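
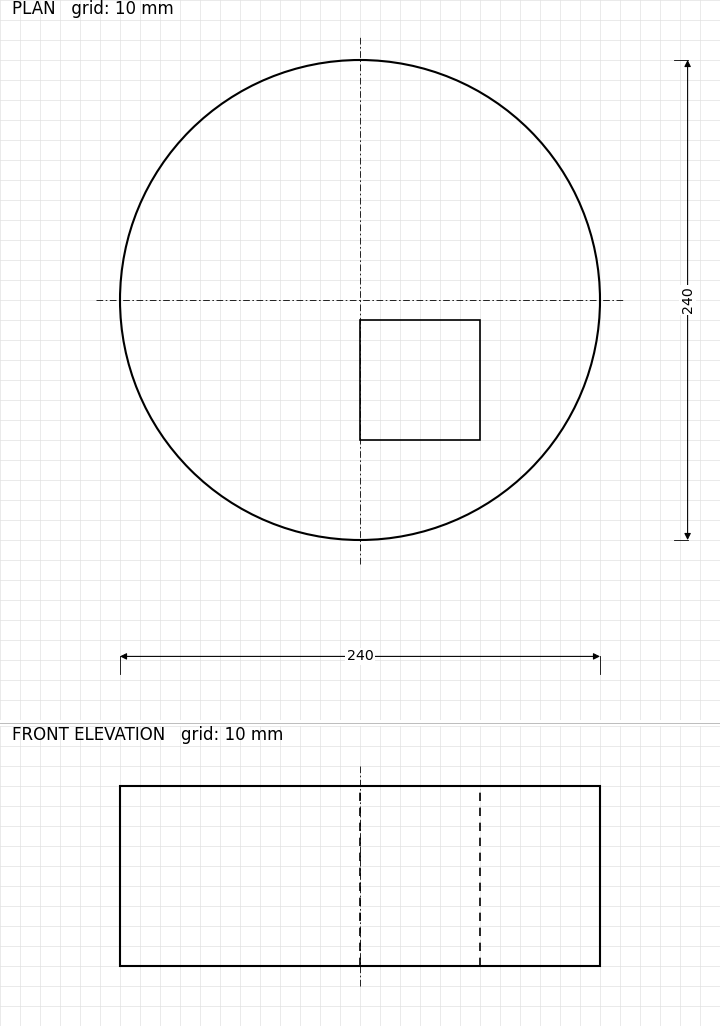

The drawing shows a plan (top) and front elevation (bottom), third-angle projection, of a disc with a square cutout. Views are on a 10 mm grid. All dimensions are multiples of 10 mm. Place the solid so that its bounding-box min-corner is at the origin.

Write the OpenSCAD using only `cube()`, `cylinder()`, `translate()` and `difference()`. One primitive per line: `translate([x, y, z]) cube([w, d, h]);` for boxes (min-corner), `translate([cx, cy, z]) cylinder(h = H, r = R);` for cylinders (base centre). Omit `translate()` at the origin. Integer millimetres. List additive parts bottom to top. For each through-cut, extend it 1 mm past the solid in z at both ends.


difference() {
  translate([120, 120, 0]) cylinder(h = 90, r = 120);
  translate([120, 50, -1]) cube([60, 60, 92]);
}


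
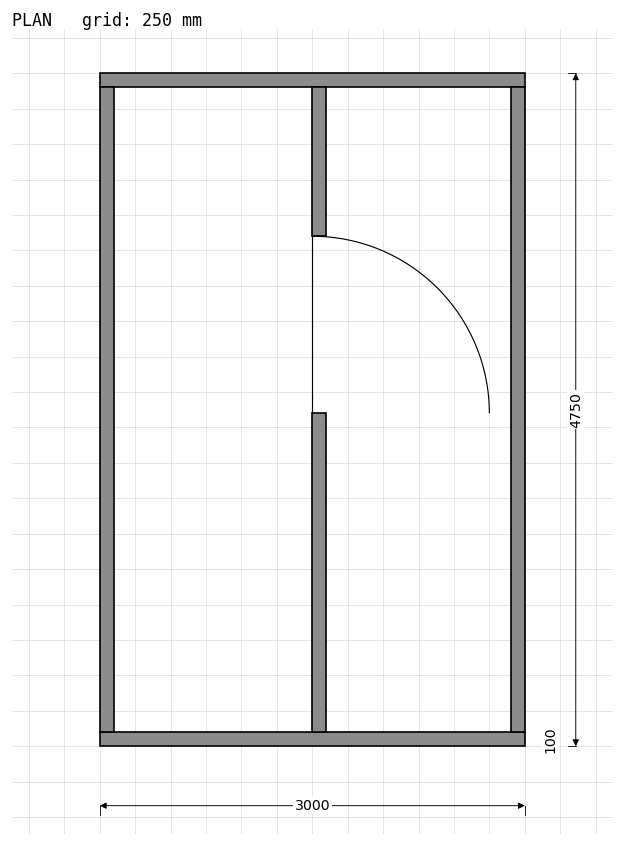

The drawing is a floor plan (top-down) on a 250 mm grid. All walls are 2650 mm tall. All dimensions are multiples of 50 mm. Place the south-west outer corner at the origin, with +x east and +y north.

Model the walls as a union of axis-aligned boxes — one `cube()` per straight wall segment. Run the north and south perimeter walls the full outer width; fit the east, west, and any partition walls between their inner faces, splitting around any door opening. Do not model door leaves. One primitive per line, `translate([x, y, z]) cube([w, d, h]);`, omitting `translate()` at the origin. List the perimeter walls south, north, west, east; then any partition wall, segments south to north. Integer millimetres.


cube([3000, 100, 2650]);
translate([0, 4650, 0]) cube([3000, 100, 2650]);
translate([0, 100, 0]) cube([100, 4550, 2650]);
translate([2900, 100, 0]) cube([100, 4550, 2650]);
translate([1500, 100, 0]) cube([100, 2250, 2650]);
translate([1500, 3600, 0]) cube([100, 1050, 2650]);


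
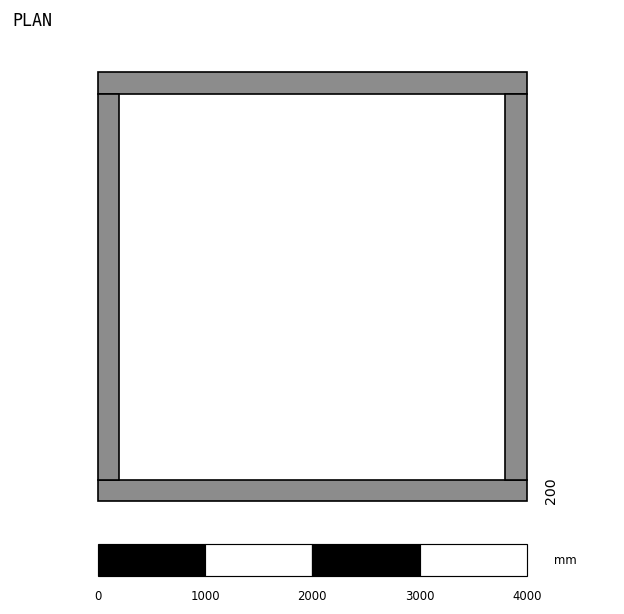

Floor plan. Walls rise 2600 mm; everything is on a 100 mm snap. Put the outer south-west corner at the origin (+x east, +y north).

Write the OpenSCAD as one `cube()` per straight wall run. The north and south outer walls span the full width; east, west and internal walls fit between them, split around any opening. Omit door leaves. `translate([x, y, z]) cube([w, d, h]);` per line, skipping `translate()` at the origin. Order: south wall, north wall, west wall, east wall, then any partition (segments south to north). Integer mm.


cube([4000, 200, 2600]);
translate([0, 3800, 0]) cube([4000, 200, 2600]);
translate([0, 200, 0]) cube([200, 3600, 2600]);
translate([3800, 200, 0]) cube([200, 3600, 2600]);


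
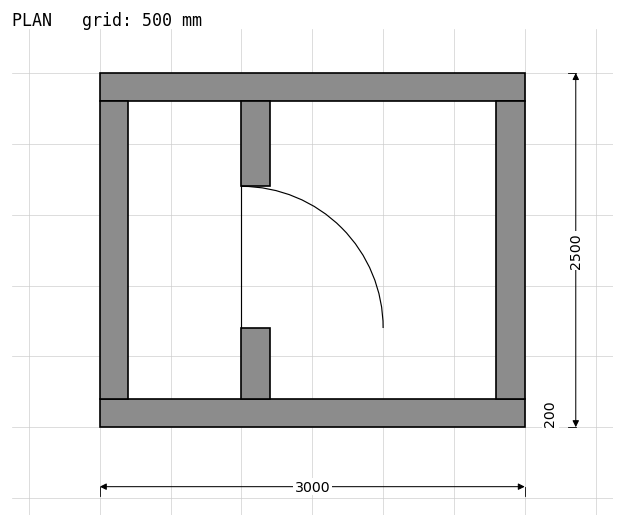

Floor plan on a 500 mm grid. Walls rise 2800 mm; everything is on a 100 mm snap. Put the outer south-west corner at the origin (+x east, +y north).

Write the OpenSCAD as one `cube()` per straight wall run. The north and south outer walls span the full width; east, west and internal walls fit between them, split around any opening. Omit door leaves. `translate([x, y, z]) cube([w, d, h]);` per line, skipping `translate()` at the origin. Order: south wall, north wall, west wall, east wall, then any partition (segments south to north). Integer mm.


cube([3000, 200, 2800]);
translate([0, 2300, 0]) cube([3000, 200, 2800]);
translate([0, 200, 0]) cube([200, 2100, 2800]);
translate([2800, 200, 0]) cube([200, 2100, 2800]);
translate([1000, 200, 0]) cube([200, 500, 2800]);
translate([1000, 1700, 0]) cube([200, 600, 2800]);


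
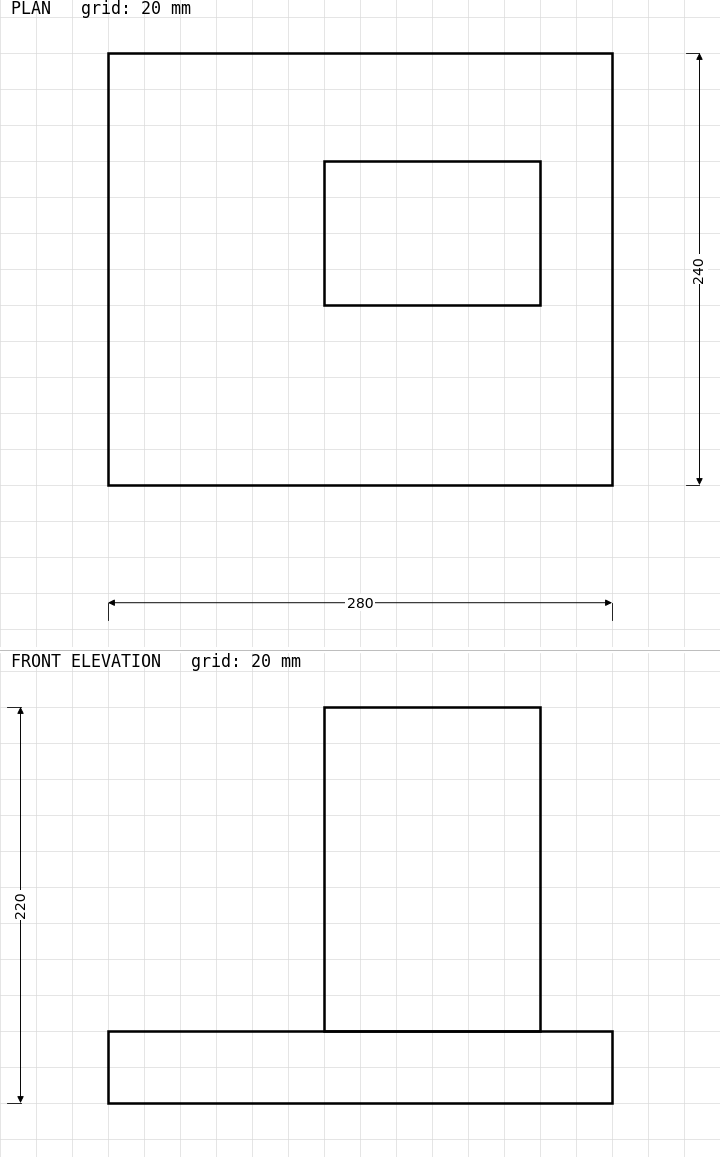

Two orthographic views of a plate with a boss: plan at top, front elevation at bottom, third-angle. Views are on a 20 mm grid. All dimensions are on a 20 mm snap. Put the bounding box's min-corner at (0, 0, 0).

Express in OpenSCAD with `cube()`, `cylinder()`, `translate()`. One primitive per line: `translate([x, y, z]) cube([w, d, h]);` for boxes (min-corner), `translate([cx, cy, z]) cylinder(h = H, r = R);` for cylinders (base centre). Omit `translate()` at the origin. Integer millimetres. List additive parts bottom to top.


cube([280, 240, 40]);
translate([120, 100, 40]) cube([120, 80, 180]);


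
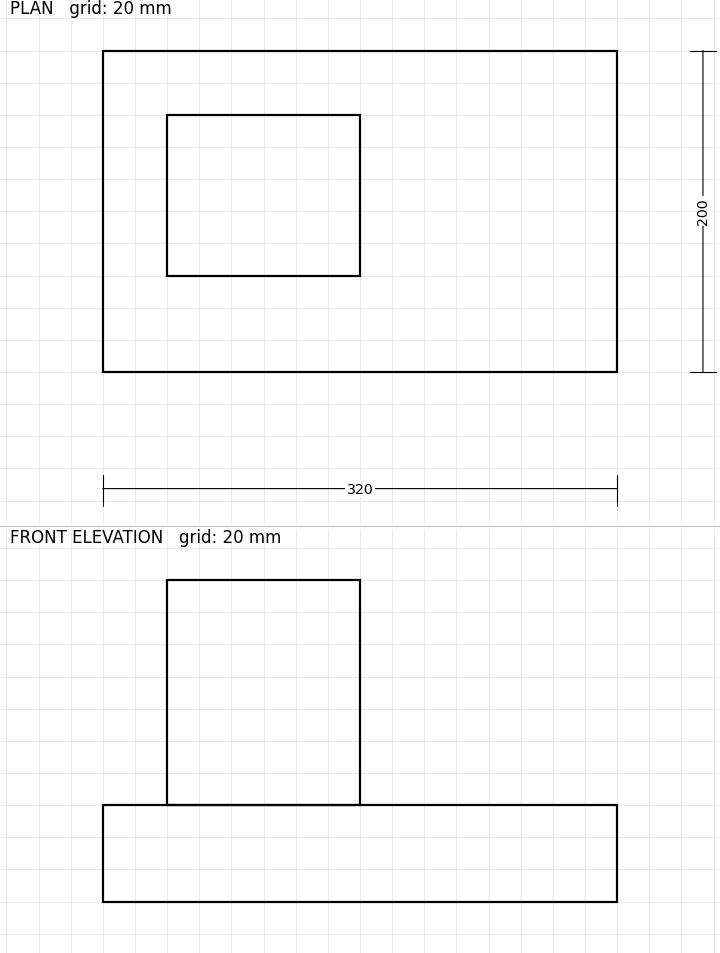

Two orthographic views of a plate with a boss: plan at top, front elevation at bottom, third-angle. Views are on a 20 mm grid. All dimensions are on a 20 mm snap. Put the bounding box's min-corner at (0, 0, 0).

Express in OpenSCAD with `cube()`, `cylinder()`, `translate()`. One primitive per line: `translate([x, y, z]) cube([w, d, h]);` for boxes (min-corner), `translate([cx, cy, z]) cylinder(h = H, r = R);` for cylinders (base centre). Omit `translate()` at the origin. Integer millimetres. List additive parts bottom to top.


cube([320, 200, 60]);
translate([40, 60, 60]) cube([120, 100, 140]);


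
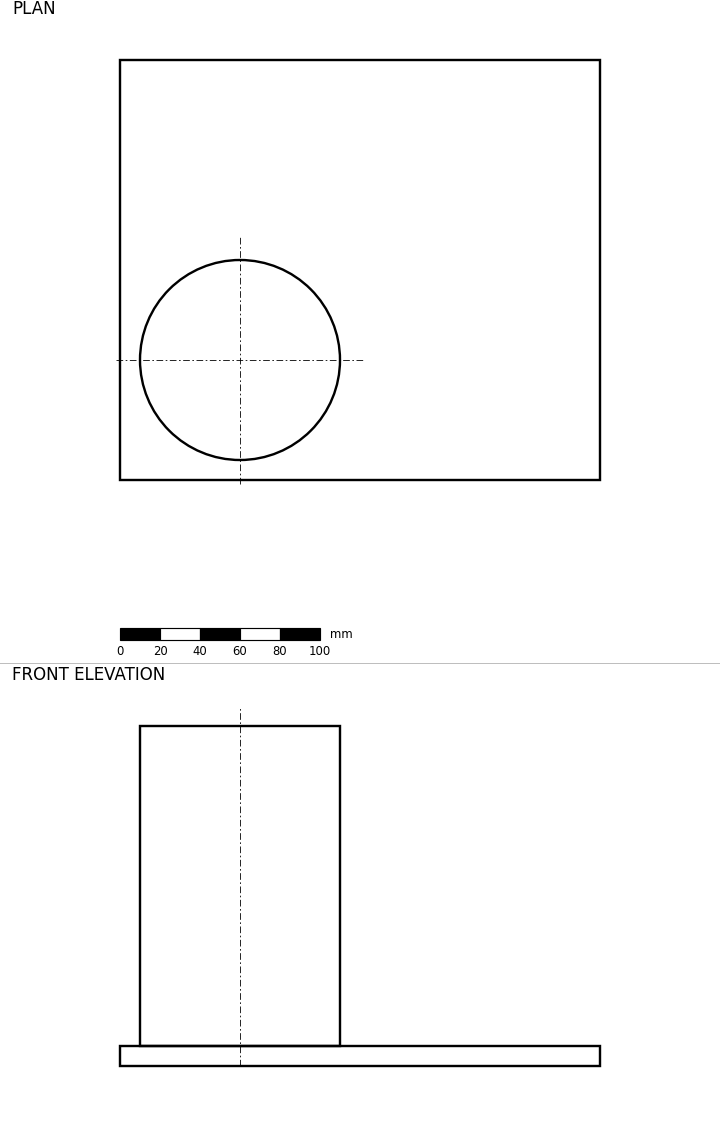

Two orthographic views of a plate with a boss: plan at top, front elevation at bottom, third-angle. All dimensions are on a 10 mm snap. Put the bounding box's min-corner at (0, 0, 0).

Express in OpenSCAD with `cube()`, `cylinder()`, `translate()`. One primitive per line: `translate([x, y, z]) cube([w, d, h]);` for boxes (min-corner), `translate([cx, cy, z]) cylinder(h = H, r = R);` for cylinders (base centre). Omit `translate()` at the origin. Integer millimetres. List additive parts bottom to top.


cube([240, 210, 10]);
translate([60, 60, 10]) cylinder(h = 160, r = 50);


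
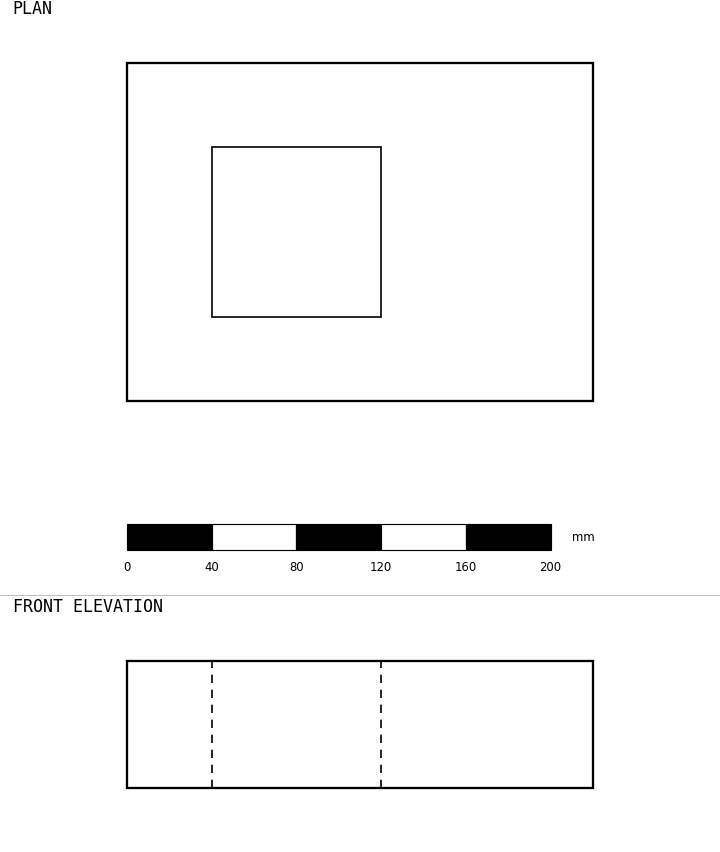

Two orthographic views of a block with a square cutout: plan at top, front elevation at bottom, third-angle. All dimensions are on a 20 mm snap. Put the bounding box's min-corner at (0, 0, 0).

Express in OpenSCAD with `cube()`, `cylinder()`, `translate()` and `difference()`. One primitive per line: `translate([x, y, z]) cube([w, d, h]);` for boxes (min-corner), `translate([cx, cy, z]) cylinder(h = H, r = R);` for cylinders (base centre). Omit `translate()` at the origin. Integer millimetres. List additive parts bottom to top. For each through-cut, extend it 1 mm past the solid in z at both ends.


difference() {
  cube([220, 160, 60]);
  translate([40, 40, -1]) cube([80, 80, 62]);
}


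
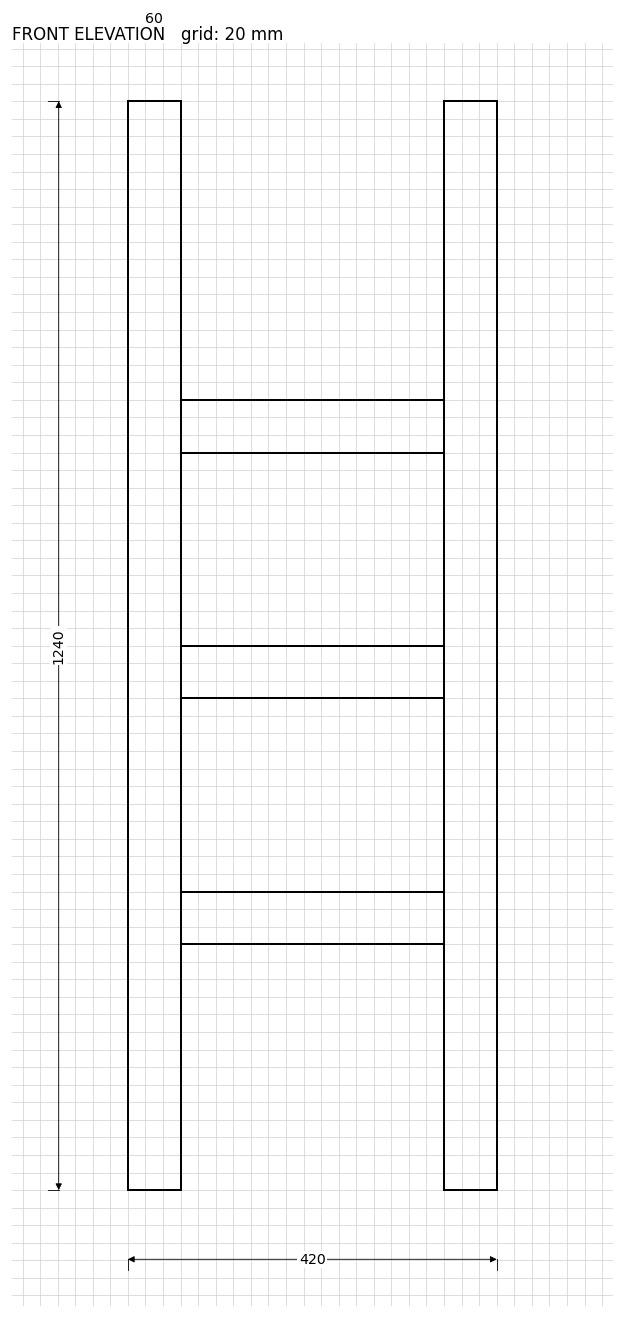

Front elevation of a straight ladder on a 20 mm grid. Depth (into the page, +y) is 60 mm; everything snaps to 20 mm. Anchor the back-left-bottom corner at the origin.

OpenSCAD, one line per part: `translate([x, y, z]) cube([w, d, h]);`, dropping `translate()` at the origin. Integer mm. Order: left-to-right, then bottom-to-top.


cube([60, 60, 1240]);
translate([60, 0, 280]) cube([300, 60, 60]);
translate([60, 0, 560]) cube([300, 60, 60]);
translate([60, 0, 840]) cube([300, 60, 60]);
translate([360, 0, 0]) cube([60, 60, 1240]);


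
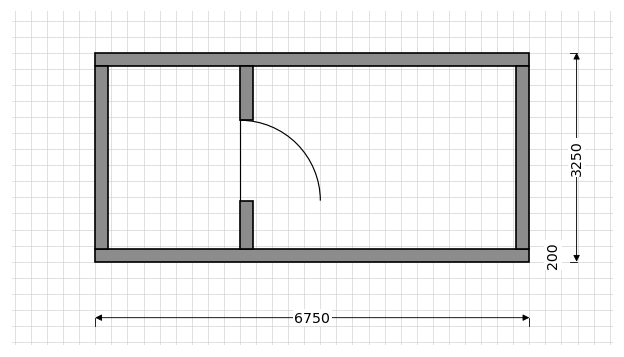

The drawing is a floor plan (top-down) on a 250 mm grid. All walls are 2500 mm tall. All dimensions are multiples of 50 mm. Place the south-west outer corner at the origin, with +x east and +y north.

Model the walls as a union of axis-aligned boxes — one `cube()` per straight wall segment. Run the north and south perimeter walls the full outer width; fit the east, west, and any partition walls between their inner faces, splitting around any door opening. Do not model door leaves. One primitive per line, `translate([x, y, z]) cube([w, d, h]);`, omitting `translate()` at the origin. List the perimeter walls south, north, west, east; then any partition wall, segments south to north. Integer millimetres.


cube([6750, 200, 2500]);
translate([0, 3050, 0]) cube([6750, 200, 2500]);
translate([0, 200, 0]) cube([200, 2850, 2500]);
translate([6550, 200, 0]) cube([200, 2850, 2500]);
translate([2250, 200, 0]) cube([200, 750, 2500]);
translate([2250, 2200, 0]) cube([200, 850, 2500]);


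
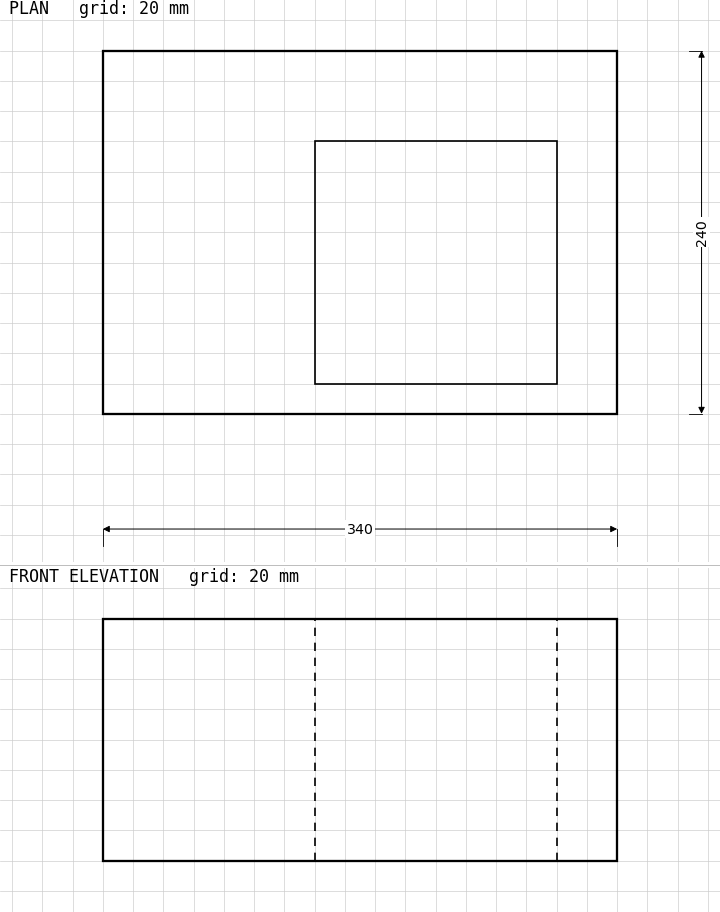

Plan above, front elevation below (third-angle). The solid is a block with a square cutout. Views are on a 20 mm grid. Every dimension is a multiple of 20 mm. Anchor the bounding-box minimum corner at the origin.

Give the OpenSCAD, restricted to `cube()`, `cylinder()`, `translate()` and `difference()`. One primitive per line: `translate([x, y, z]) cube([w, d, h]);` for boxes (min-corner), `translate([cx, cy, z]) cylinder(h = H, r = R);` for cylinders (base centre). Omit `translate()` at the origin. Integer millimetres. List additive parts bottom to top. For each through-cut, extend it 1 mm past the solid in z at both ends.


difference() {
  cube([340, 240, 160]);
  translate([140, 20, -1]) cube([160, 160, 162]);
}


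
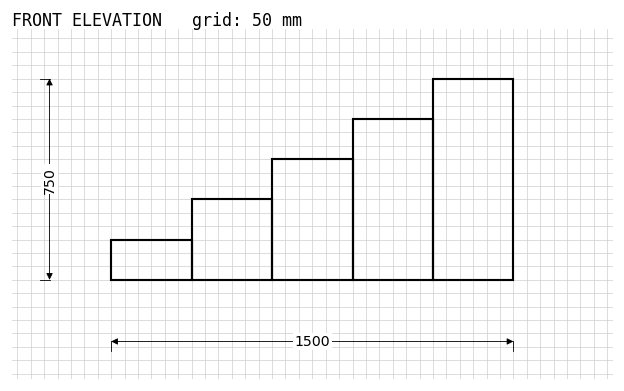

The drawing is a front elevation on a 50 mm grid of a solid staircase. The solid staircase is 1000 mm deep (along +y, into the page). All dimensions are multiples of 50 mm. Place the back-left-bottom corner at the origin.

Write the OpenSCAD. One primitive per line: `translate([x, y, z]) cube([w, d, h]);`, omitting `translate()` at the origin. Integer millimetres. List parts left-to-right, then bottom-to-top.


cube([300, 1000, 150]);
translate([300, 0, 0]) cube([300, 1000, 300]);
translate([600, 0, 0]) cube([300, 1000, 450]);
translate([900, 0, 0]) cube([300, 1000, 600]);
translate([1200, 0, 0]) cube([300, 1000, 750]);


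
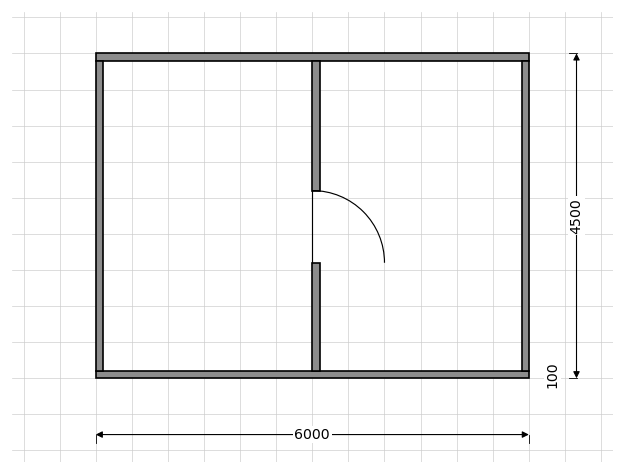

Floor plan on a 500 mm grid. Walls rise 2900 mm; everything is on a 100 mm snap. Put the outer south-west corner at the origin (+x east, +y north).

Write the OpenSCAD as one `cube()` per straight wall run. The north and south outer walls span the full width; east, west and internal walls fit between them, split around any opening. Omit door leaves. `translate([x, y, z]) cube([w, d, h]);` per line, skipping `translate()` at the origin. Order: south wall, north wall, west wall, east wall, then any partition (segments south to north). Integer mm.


cube([6000, 100, 2900]);
translate([0, 4400, 0]) cube([6000, 100, 2900]);
translate([0, 100, 0]) cube([100, 4300, 2900]);
translate([5900, 100, 0]) cube([100, 4300, 2900]);
translate([3000, 100, 0]) cube([100, 1500, 2900]);
translate([3000, 2600, 0]) cube([100, 1800, 2900]);


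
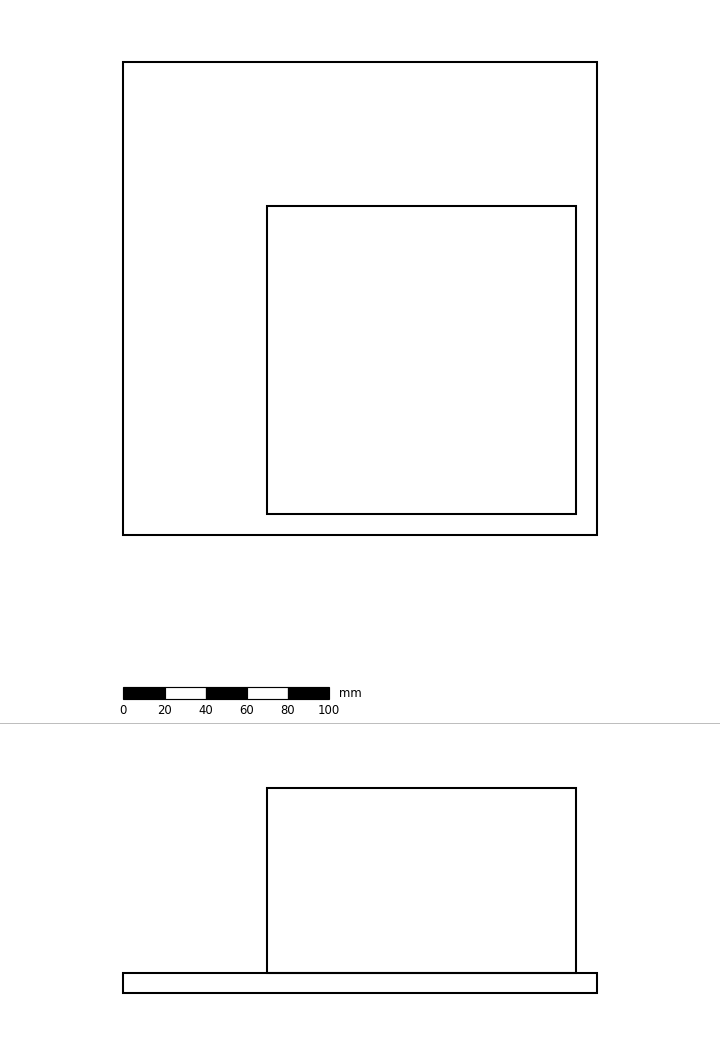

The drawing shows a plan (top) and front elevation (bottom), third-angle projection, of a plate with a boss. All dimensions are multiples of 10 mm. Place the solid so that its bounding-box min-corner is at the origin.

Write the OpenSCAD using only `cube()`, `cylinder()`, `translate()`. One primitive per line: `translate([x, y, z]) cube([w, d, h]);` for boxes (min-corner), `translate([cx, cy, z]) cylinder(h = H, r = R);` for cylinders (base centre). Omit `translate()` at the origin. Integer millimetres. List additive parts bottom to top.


cube([230, 230, 10]);
translate([70, 10, 10]) cube([150, 150, 90]);


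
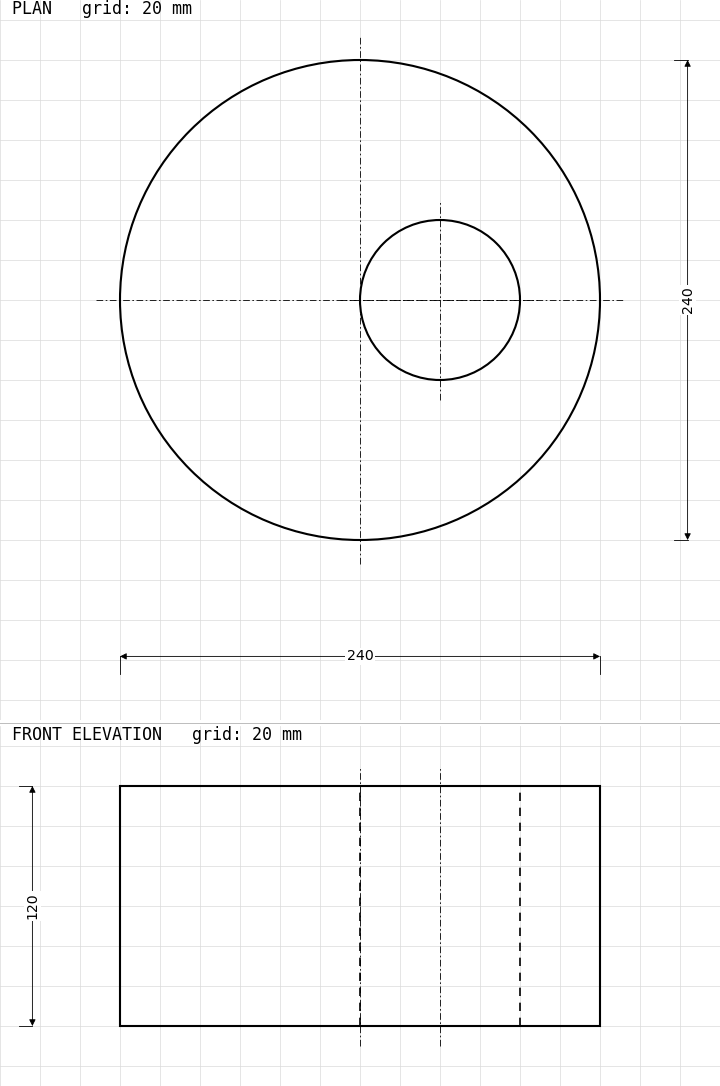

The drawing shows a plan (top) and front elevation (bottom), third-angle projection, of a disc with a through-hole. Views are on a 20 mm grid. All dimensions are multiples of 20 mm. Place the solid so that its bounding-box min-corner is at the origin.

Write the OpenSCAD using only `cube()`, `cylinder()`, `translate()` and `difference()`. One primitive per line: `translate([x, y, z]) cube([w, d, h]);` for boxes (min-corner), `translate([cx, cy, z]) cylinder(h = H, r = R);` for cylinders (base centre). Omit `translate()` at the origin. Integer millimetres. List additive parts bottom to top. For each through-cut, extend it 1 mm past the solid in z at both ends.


difference() {
  translate([120, 120, 0]) cylinder(h = 120, r = 120);
  translate([160, 120, -1]) cylinder(h = 122, r = 40);
}


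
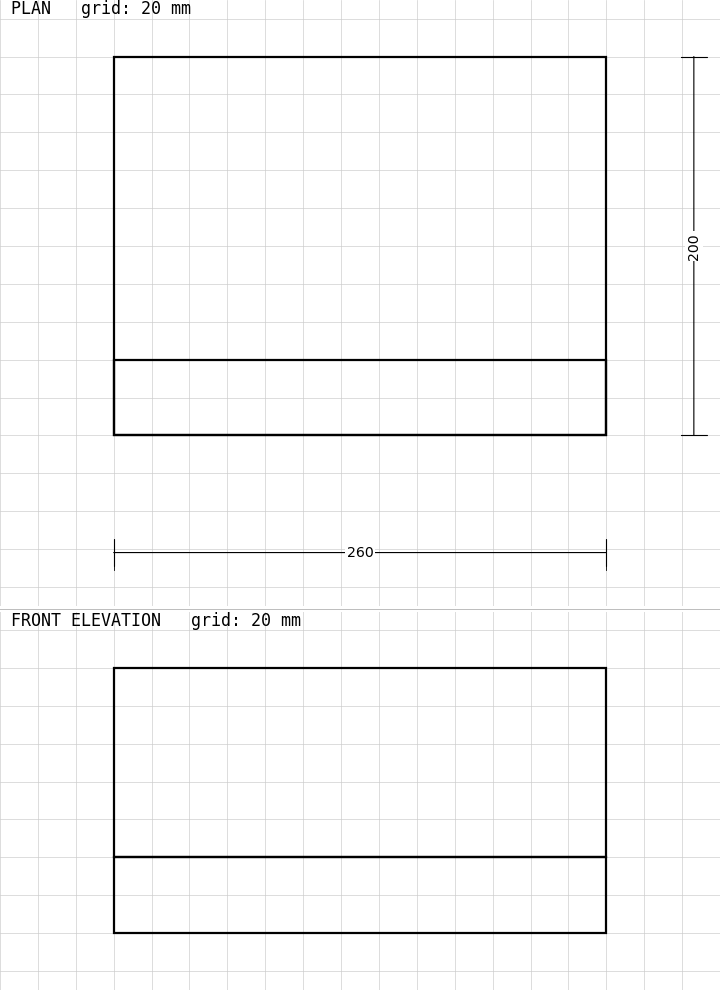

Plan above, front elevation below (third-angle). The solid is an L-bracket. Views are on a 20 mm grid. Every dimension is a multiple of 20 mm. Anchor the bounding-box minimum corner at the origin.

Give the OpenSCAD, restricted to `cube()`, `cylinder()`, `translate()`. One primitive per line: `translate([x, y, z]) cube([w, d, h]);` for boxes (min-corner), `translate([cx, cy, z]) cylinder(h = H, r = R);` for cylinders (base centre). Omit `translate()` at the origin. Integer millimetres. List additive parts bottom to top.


cube([260, 200, 40]);
translate([0, 0, 40]) cube([260, 40, 100]);


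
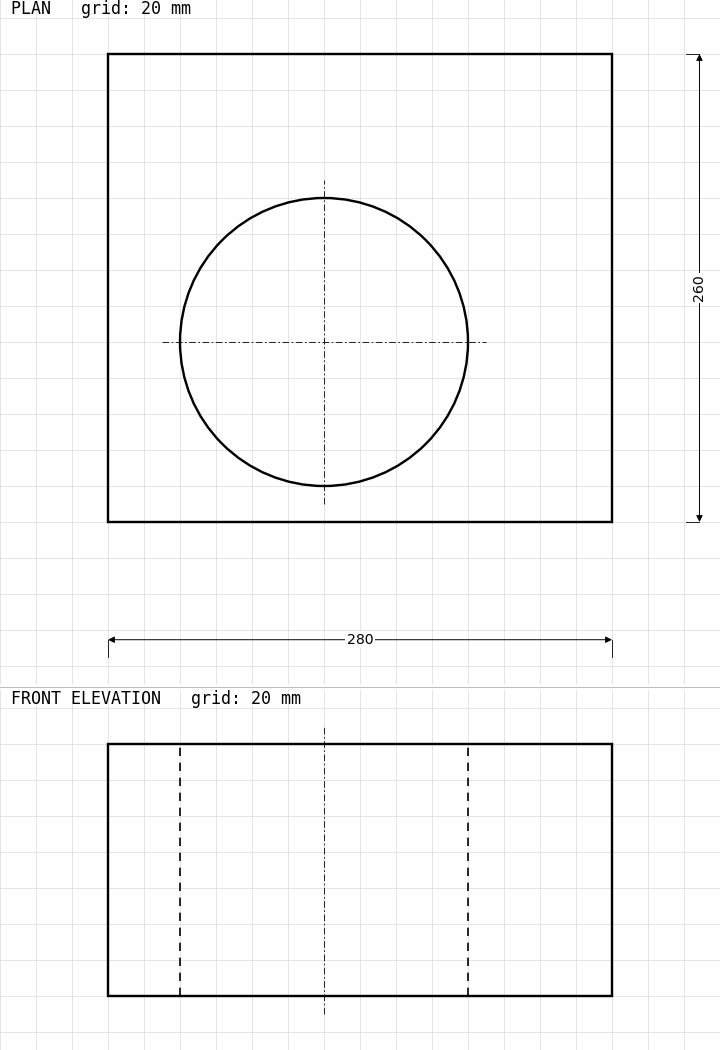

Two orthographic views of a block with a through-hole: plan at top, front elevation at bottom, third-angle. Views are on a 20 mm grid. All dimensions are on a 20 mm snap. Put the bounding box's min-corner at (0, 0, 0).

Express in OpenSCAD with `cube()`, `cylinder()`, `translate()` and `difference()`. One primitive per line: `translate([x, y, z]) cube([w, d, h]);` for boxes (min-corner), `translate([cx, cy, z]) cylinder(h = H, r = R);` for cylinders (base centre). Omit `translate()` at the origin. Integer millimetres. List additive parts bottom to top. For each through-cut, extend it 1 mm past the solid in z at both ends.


difference() {
  cube([280, 260, 140]);
  translate([120, 100, -1]) cylinder(h = 142, r = 80);
}


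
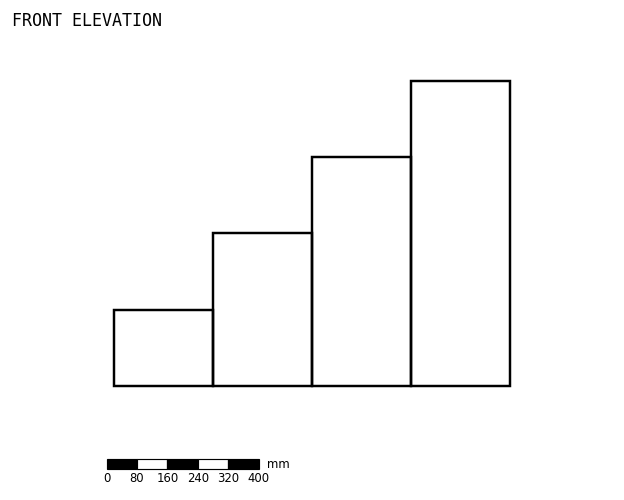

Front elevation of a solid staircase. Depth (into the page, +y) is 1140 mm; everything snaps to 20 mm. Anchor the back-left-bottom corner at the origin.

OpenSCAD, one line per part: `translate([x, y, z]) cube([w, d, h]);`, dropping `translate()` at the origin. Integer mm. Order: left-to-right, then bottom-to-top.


cube([260, 1140, 200]);
translate([260, 0, 0]) cube([260, 1140, 400]);
translate([520, 0, 0]) cube([260, 1140, 600]);
translate([780, 0, 0]) cube([260, 1140, 800]);


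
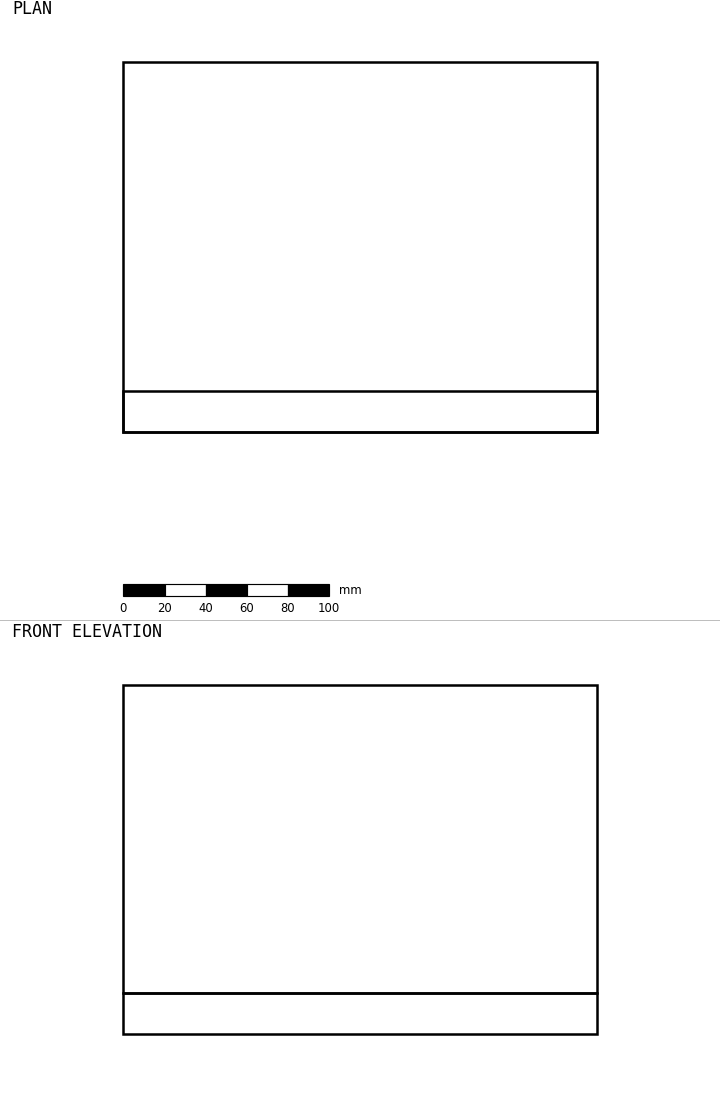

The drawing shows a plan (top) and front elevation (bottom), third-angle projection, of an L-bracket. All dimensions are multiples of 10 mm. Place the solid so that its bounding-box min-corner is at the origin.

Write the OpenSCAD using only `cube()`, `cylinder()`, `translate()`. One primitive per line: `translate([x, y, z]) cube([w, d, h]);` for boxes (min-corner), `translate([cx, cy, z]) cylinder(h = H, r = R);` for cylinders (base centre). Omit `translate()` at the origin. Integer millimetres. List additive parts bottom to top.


cube([230, 180, 20]);
translate([0, 0, 20]) cube([230, 20, 150]);


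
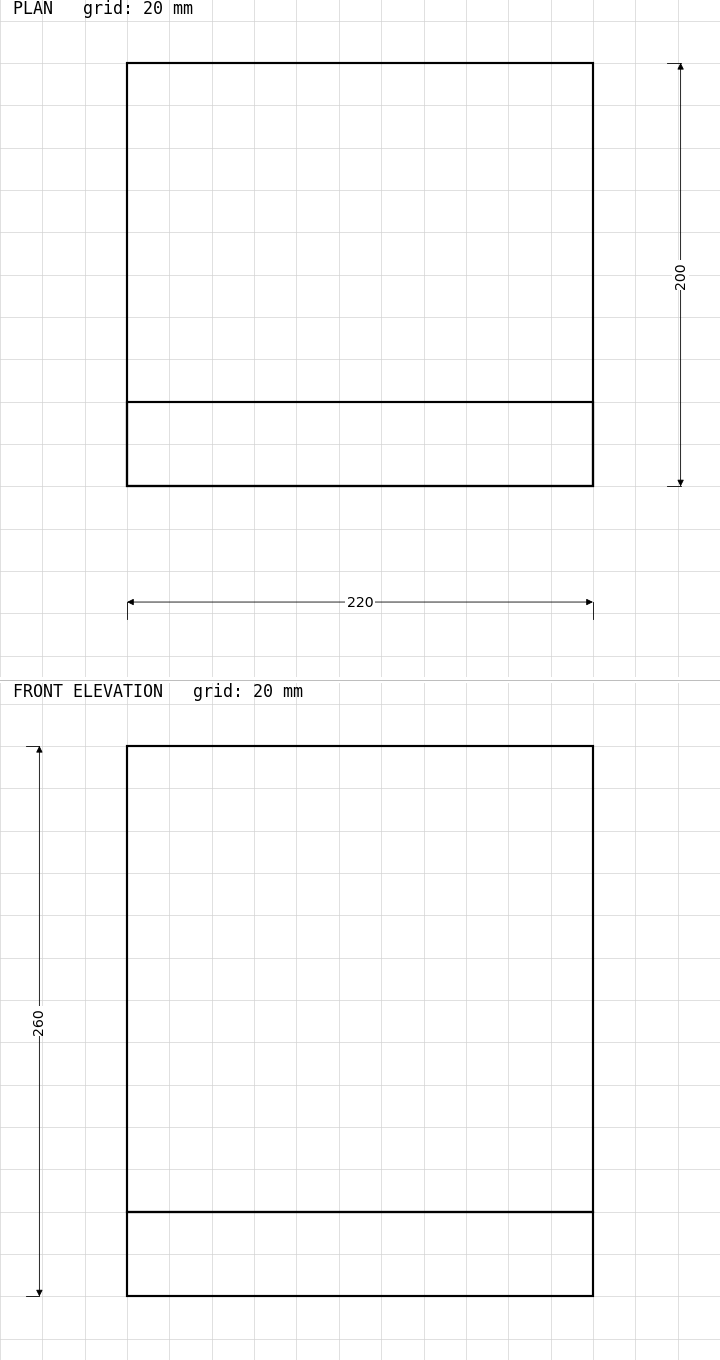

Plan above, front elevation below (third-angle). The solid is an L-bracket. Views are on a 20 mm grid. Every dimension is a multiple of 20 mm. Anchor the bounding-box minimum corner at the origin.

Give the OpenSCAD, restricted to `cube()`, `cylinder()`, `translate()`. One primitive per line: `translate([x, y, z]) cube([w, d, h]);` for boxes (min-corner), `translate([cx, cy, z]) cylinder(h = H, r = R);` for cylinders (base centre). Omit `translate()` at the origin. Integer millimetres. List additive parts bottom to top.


cube([220, 200, 40]);
translate([0, 0, 40]) cube([220, 40, 220]);


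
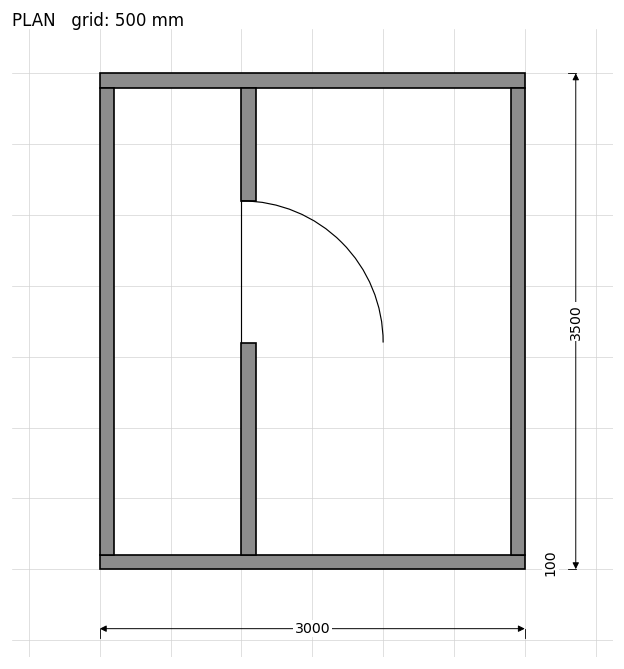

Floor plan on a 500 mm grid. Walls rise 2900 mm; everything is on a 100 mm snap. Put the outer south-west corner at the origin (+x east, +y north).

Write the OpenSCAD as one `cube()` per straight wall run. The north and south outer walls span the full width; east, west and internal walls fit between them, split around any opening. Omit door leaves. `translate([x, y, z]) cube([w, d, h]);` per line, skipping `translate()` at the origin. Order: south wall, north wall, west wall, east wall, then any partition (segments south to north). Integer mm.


cube([3000, 100, 2900]);
translate([0, 3400, 0]) cube([3000, 100, 2900]);
translate([0, 100, 0]) cube([100, 3300, 2900]);
translate([2900, 100, 0]) cube([100, 3300, 2900]);
translate([1000, 100, 0]) cube([100, 1500, 2900]);
translate([1000, 2600, 0]) cube([100, 800, 2900]);


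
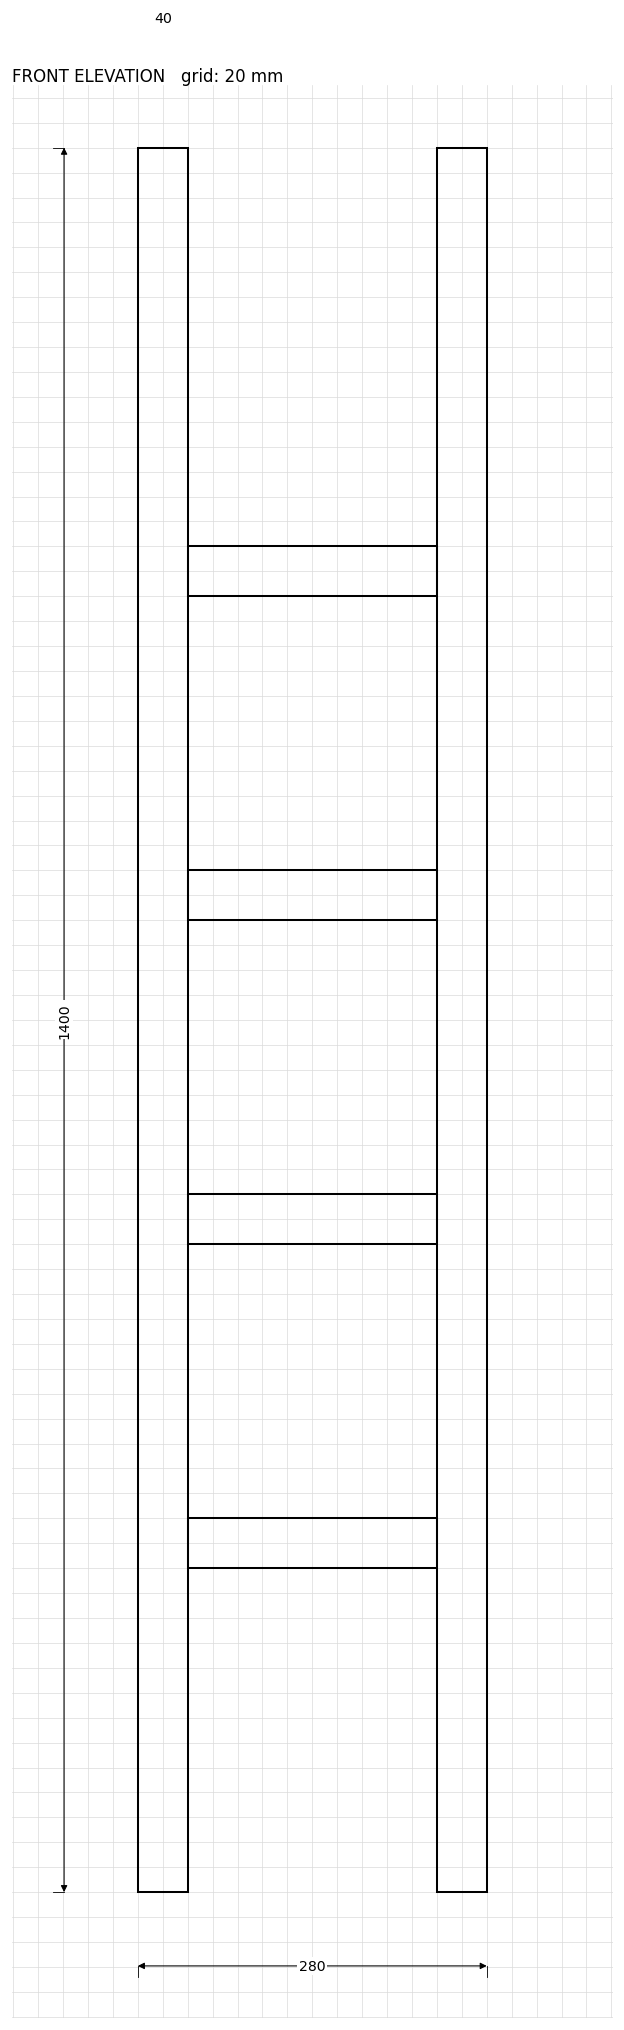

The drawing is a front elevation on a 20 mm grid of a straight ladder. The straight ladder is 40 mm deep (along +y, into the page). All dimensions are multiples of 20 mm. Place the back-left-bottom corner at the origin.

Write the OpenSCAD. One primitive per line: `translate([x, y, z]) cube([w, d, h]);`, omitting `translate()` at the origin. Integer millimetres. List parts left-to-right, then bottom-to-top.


cube([40, 40, 1400]);
translate([40, 0, 260]) cube([200, 40, 40]);
translate([40, 0, 520]) cube([200, 40, 40]);
translate([40, 0, 780]) cube([200, 40, 40]);
translate([40, 0, 1040]) cube([200, 40, 40]);
translate([240, 0, 0]) cube([40, 40, 1400]);


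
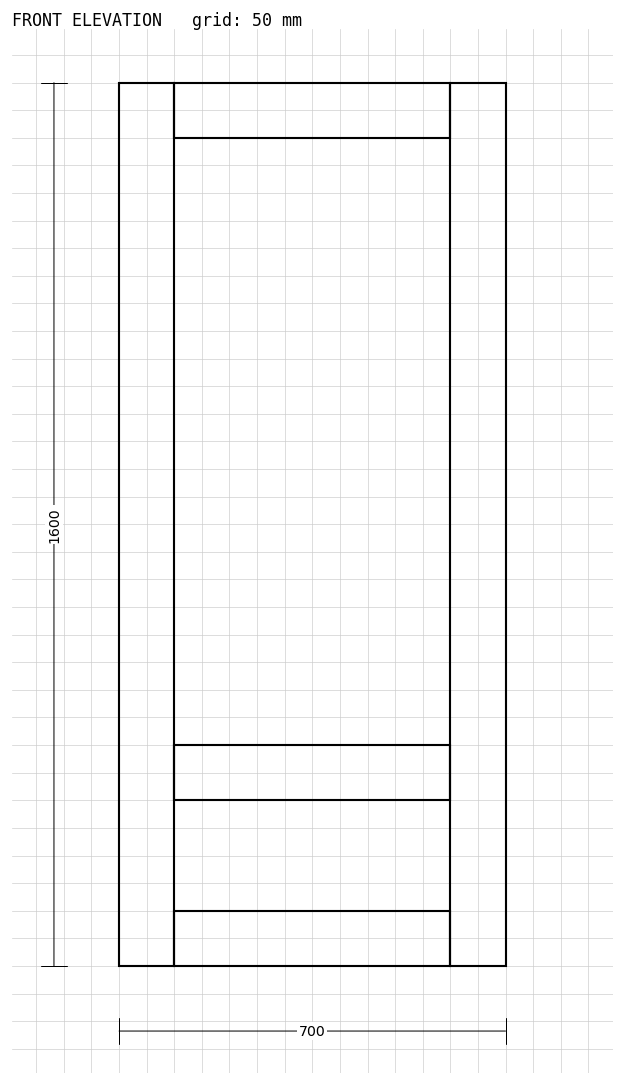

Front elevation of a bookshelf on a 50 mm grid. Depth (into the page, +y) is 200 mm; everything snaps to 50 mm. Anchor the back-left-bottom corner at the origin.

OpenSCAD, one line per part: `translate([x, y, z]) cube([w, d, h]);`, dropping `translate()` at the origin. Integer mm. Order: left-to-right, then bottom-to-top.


cube([100, 200, 1600]);
translate([100, 0, 0]) cube([500, 200, 100]);
translate([100, 0, 300]) cube([500, 200, 100]);
translate([100, 0, 1500]) cube([500, 200, 100]);
translate([600, 0, 0]) cube([100, 200, 1600]);


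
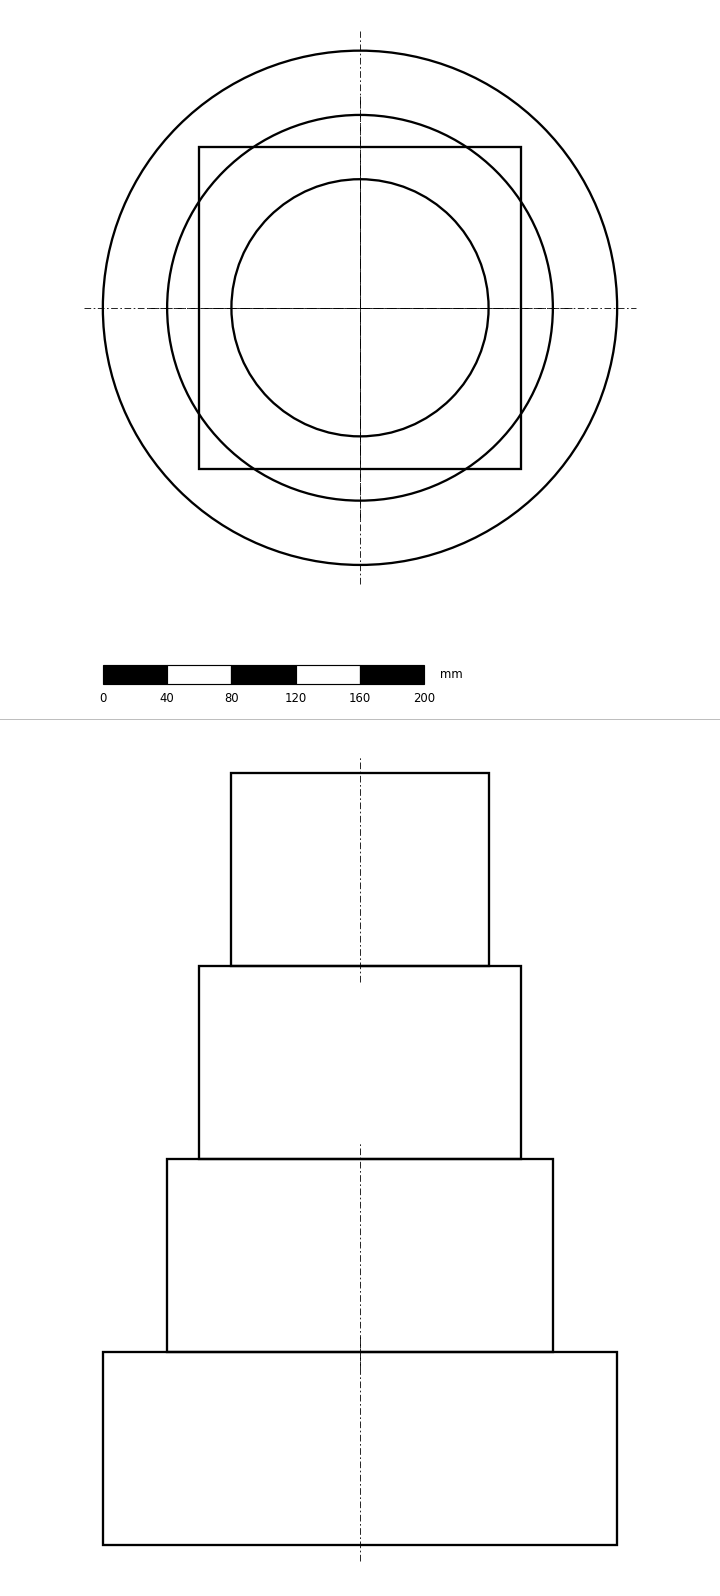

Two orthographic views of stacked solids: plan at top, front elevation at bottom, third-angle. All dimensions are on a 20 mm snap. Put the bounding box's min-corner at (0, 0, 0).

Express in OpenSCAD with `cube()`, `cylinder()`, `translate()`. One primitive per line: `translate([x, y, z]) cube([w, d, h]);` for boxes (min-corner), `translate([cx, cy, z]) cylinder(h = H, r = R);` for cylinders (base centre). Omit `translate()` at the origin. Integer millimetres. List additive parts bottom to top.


translate([160, 160, 0]) cylinder(h = 120, r = 160);
translate([160, 160, 120]) cylinder(h = 120, r = 120);
translate([60, 60, 240]) cube([200, 200, 120]);
translate([160, 160, 360]) cylinder(h = 120, r = 80);


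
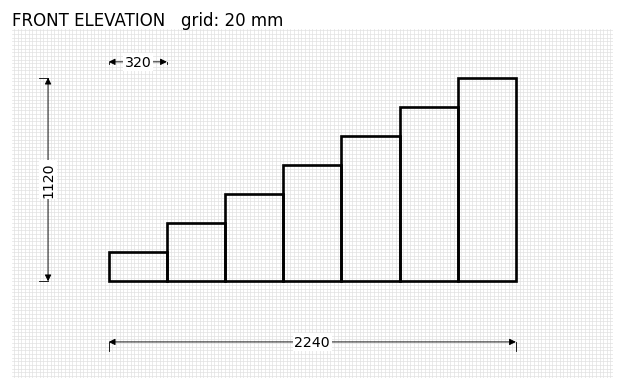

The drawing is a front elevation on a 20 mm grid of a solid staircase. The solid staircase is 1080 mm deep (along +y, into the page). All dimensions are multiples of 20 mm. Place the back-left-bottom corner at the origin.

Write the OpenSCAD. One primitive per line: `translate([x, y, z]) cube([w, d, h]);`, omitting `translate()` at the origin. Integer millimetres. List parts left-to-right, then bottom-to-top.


cube([320, 1080, 160]);
translate([320, 0, 0]) cube([320, 1080, 320]);
translate([640, 0, 0]) cube([320, 1080, 480]);
translate([960, 0, 0]) cube([320, 1080, 640]);
translate([1280, 0, 0]) cube([320, 1080, 800]);
translate([1600, 0, 0]) cube([320, 1080, 960]);
translate([1920, 0, 0]) cube([320, 1080, 1120]);


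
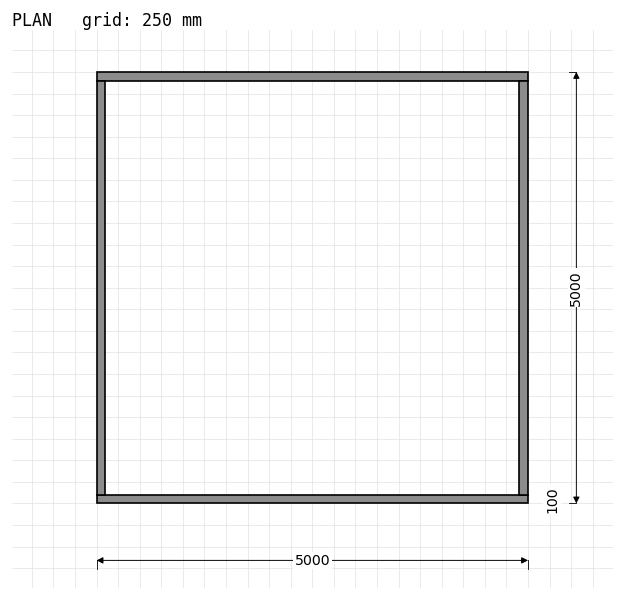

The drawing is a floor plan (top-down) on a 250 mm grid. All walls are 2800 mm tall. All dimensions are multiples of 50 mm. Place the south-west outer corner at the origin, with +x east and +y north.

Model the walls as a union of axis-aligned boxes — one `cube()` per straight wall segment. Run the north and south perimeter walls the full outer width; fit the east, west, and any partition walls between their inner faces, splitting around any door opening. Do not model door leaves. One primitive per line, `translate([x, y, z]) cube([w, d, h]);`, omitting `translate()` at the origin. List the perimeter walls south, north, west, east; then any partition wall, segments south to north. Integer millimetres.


cube([5000, 100, 2800]);
translate([0, 4900, 0]) cube([5000, 100, 2800]);
translate([0, 100, 0]) cube([100, 4800, 2800]);
translate([4900, 100, 0]) cube([100, 4800, 2800]);


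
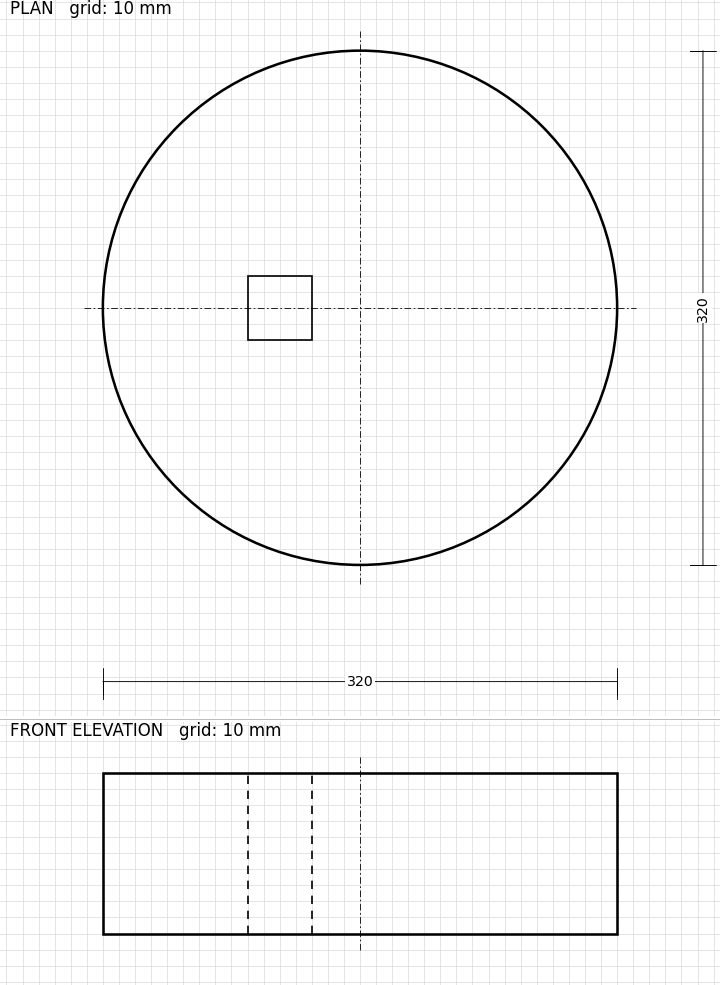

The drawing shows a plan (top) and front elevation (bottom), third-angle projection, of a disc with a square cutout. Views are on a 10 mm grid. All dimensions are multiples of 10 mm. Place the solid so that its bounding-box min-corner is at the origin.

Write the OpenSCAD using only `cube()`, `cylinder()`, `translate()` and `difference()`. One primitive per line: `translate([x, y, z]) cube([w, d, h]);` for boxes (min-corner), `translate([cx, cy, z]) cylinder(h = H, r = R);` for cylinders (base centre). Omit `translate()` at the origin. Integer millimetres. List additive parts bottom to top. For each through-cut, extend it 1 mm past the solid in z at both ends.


difference() {
  translate([160, 160, 0]) cylinder(h = 100, r = 160);
  translate([90, 140, -1]) cube([40, 40, 102]);
}


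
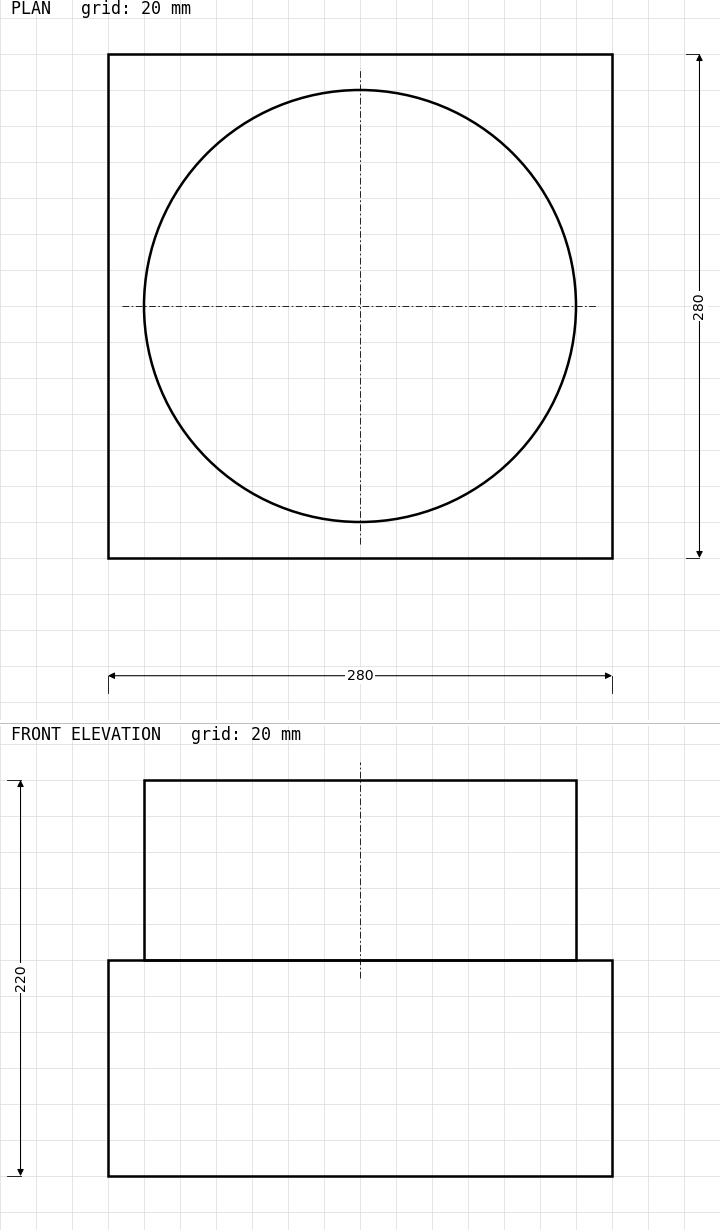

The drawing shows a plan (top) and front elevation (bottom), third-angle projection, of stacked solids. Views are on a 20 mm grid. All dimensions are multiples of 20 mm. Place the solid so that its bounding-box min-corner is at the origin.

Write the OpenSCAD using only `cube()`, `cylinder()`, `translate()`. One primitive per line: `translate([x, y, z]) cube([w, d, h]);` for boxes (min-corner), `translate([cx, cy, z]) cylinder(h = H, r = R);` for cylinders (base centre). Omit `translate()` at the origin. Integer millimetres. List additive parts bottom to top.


cube([280, 280, 120]);
translate([140, 140, 120]) cylinder(h = 100, r = 120);


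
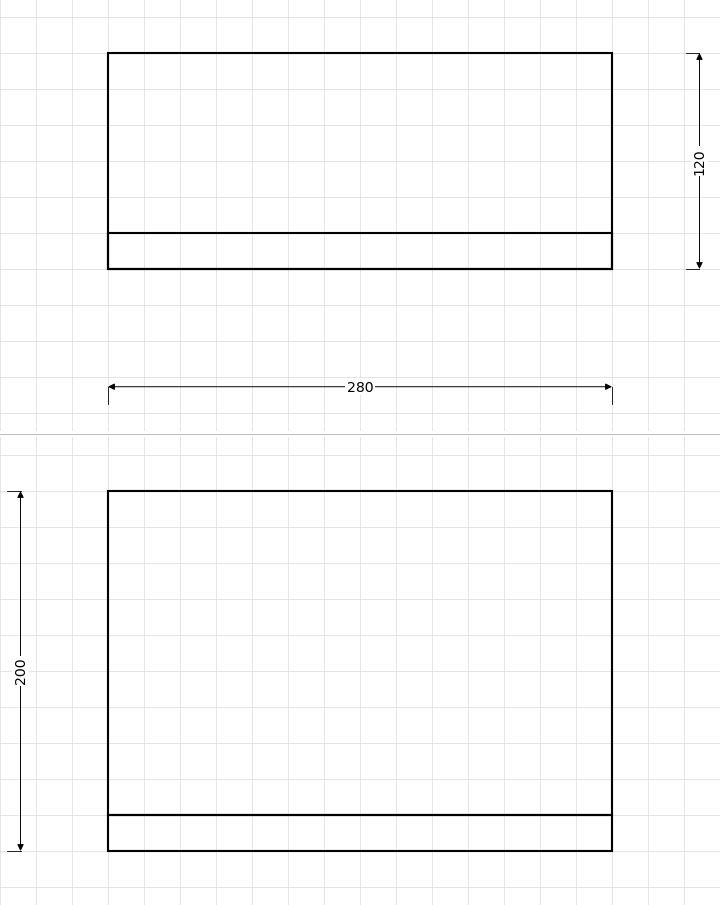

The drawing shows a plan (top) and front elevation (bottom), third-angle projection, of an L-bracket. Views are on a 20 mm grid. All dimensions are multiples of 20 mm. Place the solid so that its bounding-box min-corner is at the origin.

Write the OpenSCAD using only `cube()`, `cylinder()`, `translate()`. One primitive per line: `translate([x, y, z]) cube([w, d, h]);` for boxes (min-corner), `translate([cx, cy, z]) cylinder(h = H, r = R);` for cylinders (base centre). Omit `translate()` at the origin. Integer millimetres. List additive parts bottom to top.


cube([280, 120, 20]);
translate([0, 0, 20]) cube([280, 20, 180]);


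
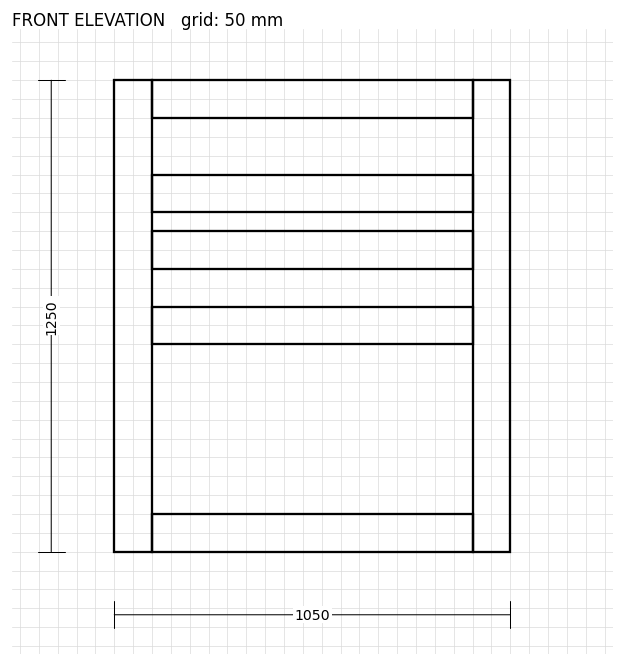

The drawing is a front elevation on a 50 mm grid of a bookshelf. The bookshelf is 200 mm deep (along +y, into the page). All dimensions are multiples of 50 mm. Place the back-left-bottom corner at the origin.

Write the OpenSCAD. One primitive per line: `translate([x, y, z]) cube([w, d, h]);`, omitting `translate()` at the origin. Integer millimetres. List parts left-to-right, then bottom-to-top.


cube([100, 200, 1250]);
translate([100, 0, 0]) cube([850, 200, 100]);
translate([100, 0, 550]) cube([850, 200, 100]);
translate([100, 0, 750]) cube([850, 200, 100]);
translate([100, 0, 900]) cube([850, 200, 100]);
translate([100, 0, 1150]) cube([850, 200, 100]);
translate([950, 0, 0]) cube([100, 200, 1250]);


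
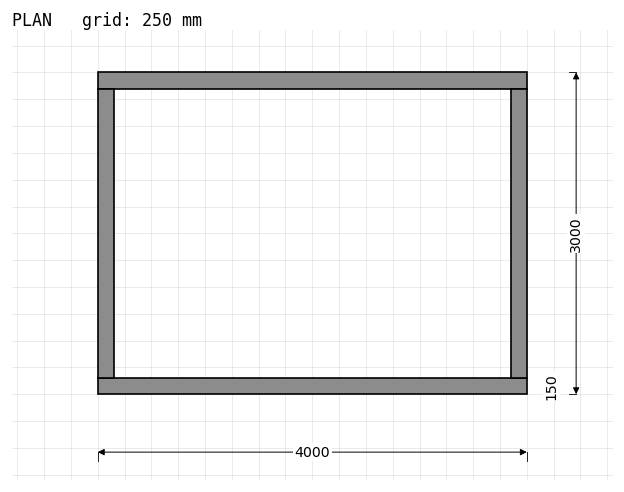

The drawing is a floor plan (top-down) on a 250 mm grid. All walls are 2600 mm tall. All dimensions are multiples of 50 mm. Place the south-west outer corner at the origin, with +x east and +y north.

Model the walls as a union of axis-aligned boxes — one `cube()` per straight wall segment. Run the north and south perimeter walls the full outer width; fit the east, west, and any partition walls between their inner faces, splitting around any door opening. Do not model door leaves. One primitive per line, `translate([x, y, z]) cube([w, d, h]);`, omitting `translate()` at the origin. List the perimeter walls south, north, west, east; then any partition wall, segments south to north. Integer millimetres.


cube([4000, 150, 2600]);
translate([0, 2850, 0]) cube([4000, 150, 2600]);
translate([0, 150, 0]) cube([150, 2700, 2600]);
translate([3850, 150, 0]) cube([150, 2700, 2600]);


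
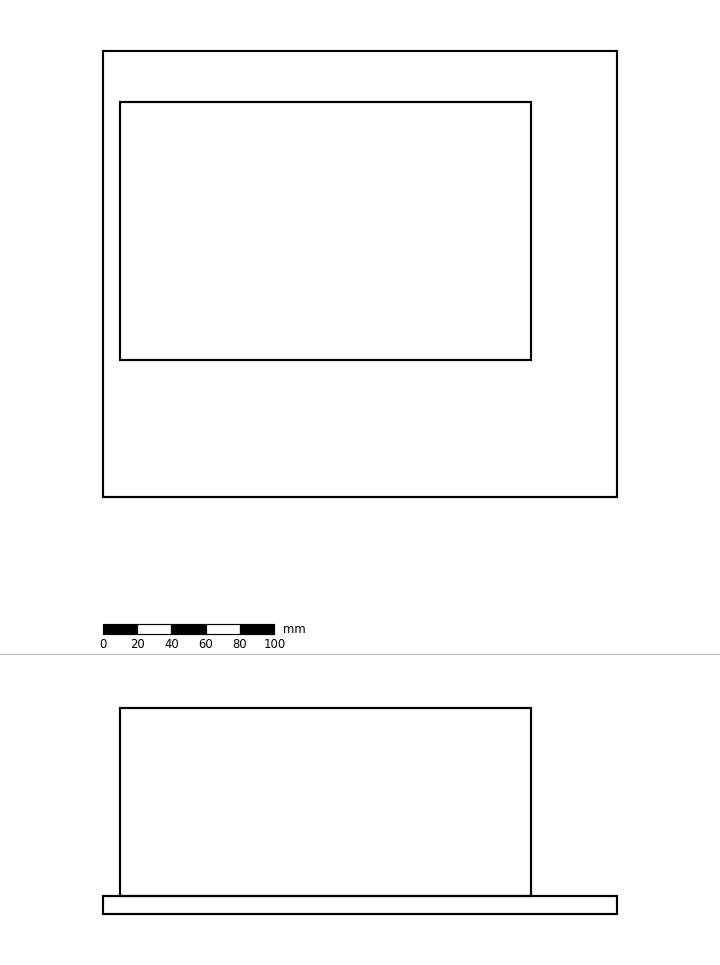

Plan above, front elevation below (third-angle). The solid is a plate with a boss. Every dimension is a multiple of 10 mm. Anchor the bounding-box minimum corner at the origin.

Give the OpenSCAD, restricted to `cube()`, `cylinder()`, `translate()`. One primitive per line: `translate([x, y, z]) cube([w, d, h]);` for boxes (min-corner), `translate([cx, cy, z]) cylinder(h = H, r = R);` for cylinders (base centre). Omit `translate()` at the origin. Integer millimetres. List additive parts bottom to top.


cube([300, 260, 10]);
translate([10, 80, 10]) cube([240, 150, 110]);


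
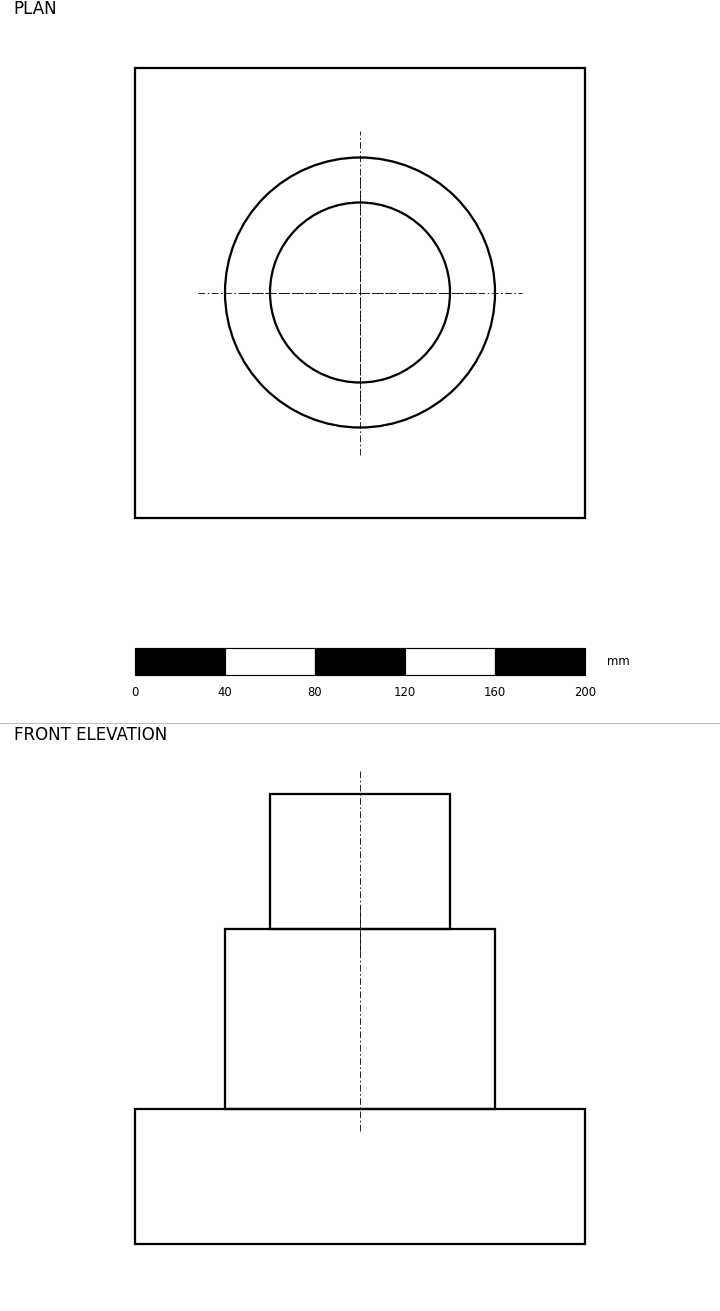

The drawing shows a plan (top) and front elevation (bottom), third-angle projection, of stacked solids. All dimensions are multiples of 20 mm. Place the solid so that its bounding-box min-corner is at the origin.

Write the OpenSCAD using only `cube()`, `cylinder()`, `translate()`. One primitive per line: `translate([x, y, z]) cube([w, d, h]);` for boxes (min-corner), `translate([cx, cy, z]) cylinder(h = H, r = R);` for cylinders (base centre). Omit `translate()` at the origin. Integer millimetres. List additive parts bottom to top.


cube([200, 200, 60]);
translate([100, 100, 60]) cylinder(h = 80, r = 60);
translate([100, 100, 140]) cylinder(h = 60, r = 40);


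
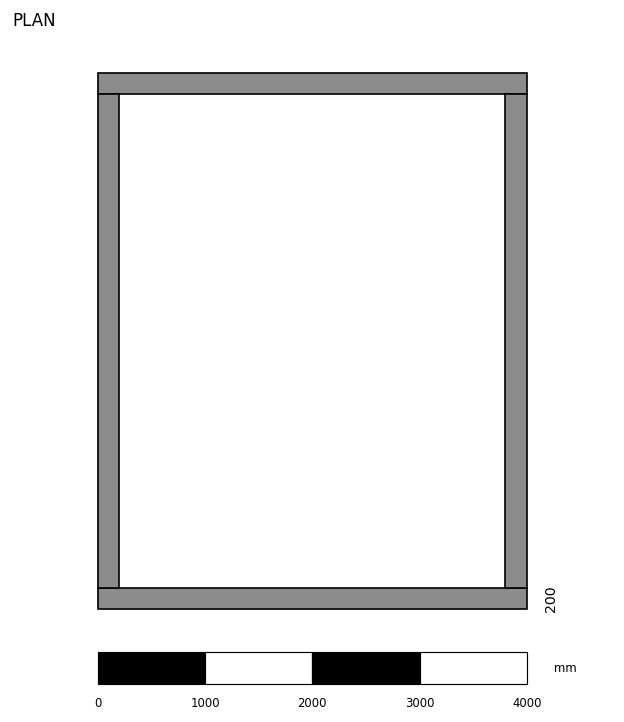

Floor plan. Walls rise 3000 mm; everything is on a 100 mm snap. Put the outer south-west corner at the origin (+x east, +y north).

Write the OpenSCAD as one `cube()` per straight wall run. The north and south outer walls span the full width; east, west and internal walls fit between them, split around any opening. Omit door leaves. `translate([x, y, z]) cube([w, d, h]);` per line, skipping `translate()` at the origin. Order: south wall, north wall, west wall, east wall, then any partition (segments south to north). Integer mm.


cube([4000, 200, 3000]);
translate([0, 4800, 0]) cube([4000, 200, 3000]);
translate([0, 200, 0]) cube([200, 4600, 3000]);
translate([3800, 200, 0]) cube([200, 4600, 3000]);


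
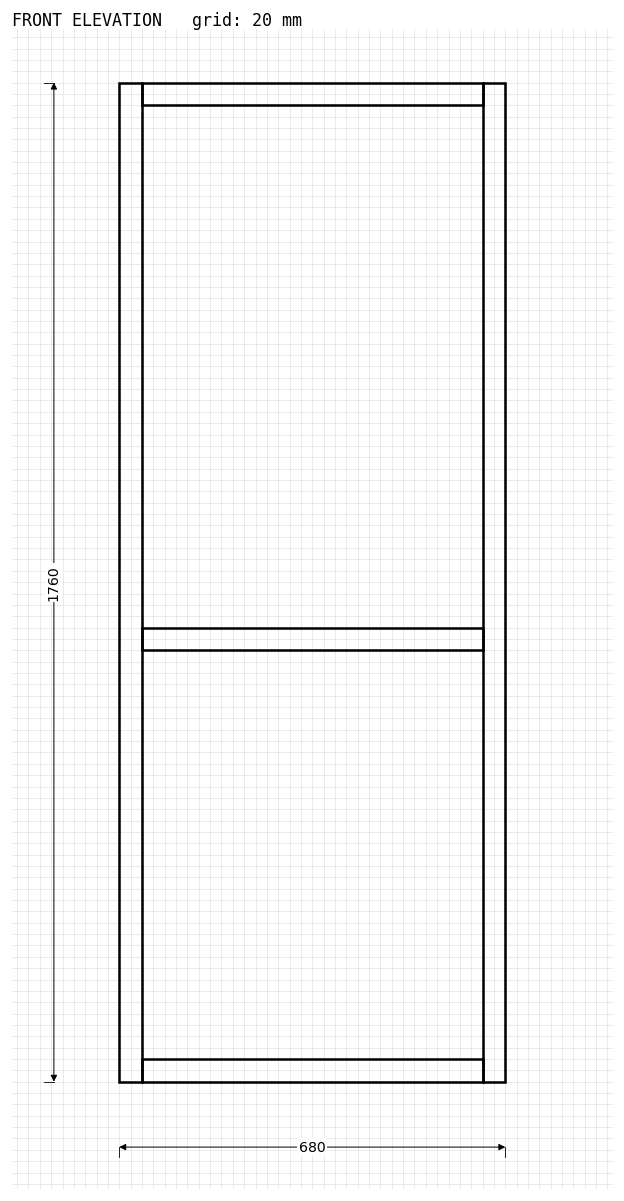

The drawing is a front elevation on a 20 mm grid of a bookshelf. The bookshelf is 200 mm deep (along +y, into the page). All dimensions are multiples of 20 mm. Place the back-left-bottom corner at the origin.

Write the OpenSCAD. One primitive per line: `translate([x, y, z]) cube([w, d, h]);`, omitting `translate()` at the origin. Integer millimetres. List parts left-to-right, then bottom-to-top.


cube([40, 200, 1760]);
translate([40, 0, 0]) cube([600, 200, 40]);
translate([40, 0, 760]) cube([600, 200, 40]);
translate([40, 0, 1720]) cube([600, 200, 40]);
translate([640, 0, 0]) cube([40, 200, 1760]);
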